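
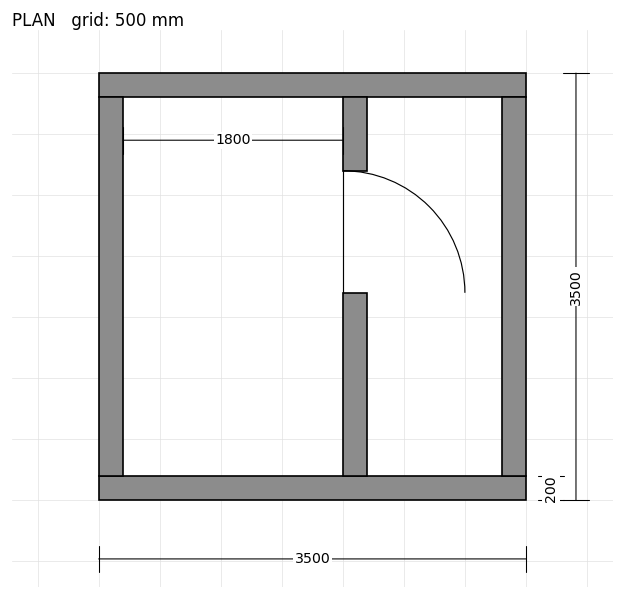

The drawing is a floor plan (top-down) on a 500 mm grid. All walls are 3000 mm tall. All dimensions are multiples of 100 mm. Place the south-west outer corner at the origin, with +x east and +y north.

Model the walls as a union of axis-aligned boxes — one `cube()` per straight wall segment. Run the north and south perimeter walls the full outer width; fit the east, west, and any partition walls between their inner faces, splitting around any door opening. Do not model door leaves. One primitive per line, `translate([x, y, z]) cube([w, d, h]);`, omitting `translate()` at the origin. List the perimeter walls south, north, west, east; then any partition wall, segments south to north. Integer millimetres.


cube([3500, 200, 3000]);
translate([0, 3300, 0]) cube([3500, 200, 3000]);
translate([0, 200, 0]) cube([200, 3100, 3000]);
translate([3300, 200, 0]) cube([200, 3100, 3000]);
translate([2000, 200, 0]) cube([200, 1500, 3000]);
translate([2000, 2700, 0]) cube([200, 600, 3000]);


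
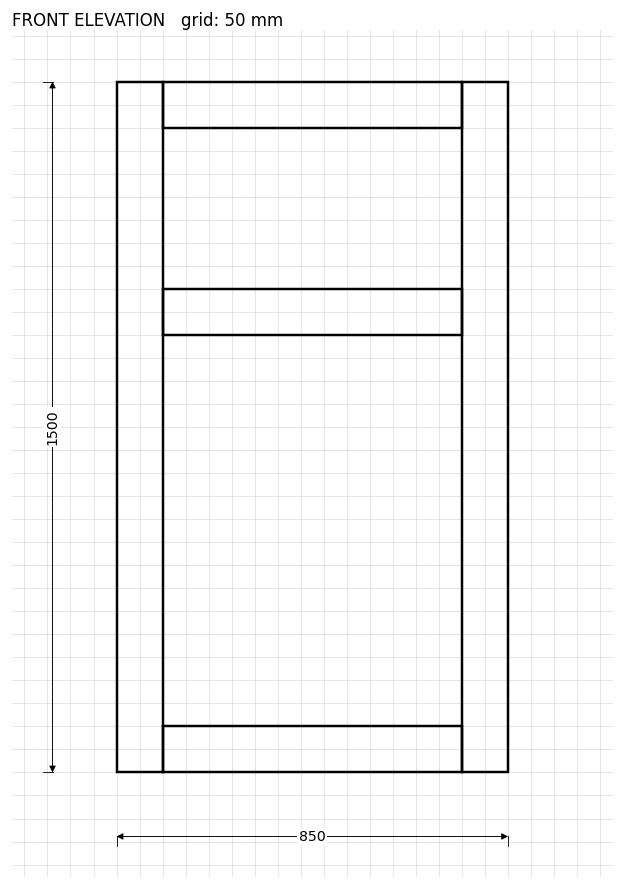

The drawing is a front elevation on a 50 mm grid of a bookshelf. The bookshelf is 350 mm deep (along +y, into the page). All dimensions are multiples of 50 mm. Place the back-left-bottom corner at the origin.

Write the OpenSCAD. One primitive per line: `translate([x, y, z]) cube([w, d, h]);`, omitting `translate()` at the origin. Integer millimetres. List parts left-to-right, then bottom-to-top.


cube([100, 350, 1500]);
translate([100, 0, 0]) cube([650, 350, 100]);
translate([100, 0, 950]) cube([650, 350, 100]);
translate([100, 0, 1400]) cube([650, 350, 100]);
translate([750, 0, 0]) cube([100, 350, 1500]);


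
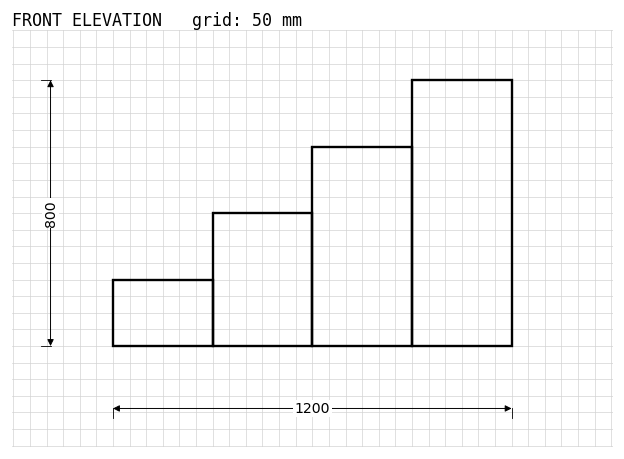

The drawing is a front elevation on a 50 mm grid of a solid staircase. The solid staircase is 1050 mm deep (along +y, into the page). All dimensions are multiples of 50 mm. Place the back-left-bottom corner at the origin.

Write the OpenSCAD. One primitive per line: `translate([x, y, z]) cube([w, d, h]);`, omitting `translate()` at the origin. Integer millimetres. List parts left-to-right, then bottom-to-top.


cube([300, 1050, 200]);
translate([300, 0, 0]) cube([300, 1050, 400]);
translate([600, 0, 0]) cube([300, 1050, 600]);
translate([900, 0, 0]) cube([300, 1050, 800]);


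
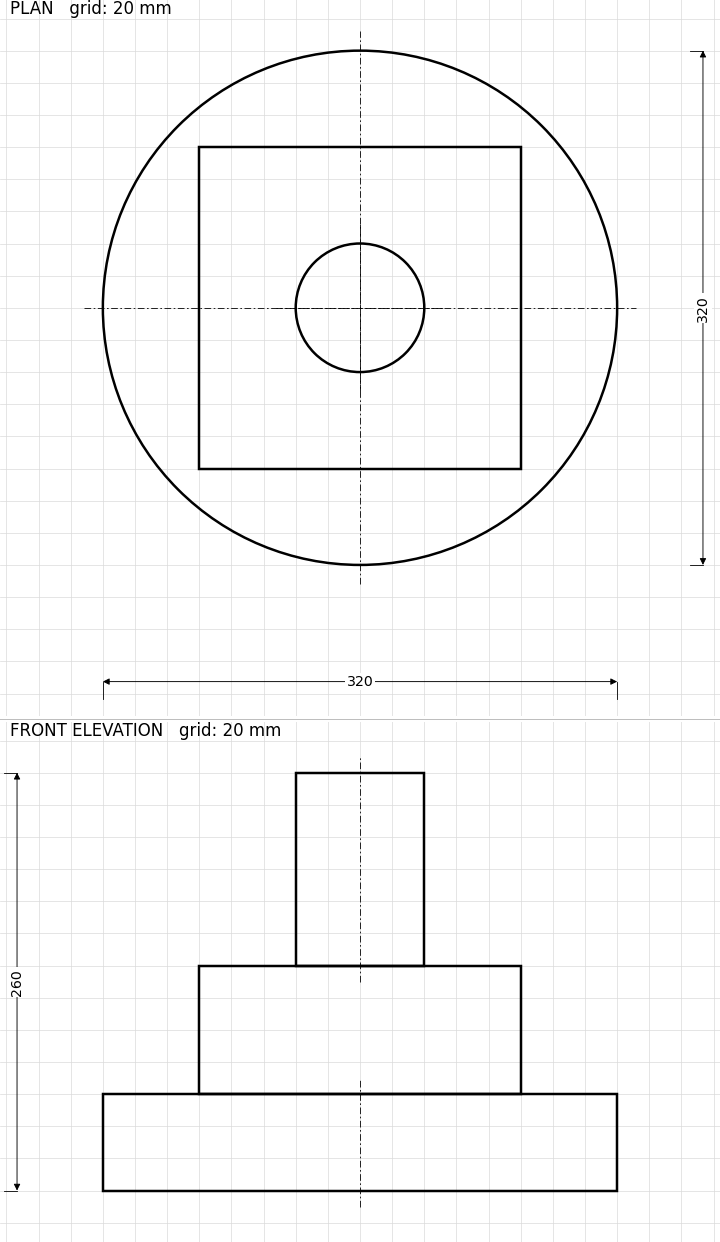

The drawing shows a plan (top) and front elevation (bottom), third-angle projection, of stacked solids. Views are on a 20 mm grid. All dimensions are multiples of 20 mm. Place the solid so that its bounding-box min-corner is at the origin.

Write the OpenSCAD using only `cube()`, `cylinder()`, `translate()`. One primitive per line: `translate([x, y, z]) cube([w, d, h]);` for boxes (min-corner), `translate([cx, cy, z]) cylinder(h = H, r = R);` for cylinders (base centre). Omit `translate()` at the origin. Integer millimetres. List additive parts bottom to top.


translate([160, 160, 0]) cylinder(h = 60, r = 160);
translate([60, 60, 60]) cube([200, 200, 80]);
translate([160, 160, 140]) cylinder(h = 120, r = 40);


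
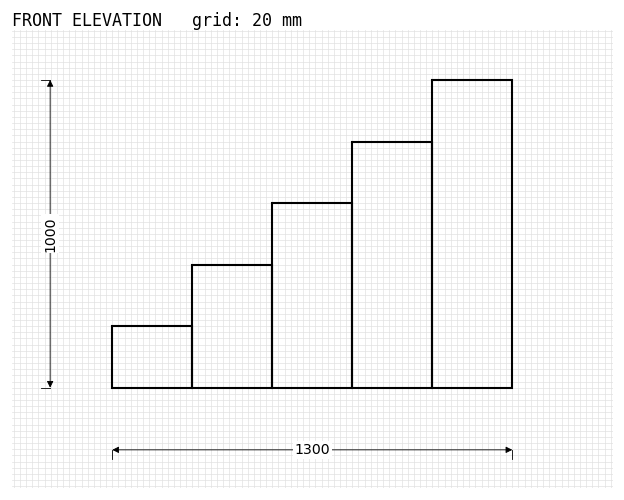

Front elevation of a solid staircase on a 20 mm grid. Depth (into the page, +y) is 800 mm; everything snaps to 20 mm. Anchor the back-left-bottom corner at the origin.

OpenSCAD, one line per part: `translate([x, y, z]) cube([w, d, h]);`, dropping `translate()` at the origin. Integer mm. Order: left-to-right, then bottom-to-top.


cube([260, 800, 200]);
translate([260, 0, 0]) cube([260, 800, 400]);
translate([520, 0, 0]) cube([260, 800, 600]);
translate([780, 0, 0]) cube([260, 800, 800]);
translate([1040, 0, 0]) cube([260, 800, 1000]);


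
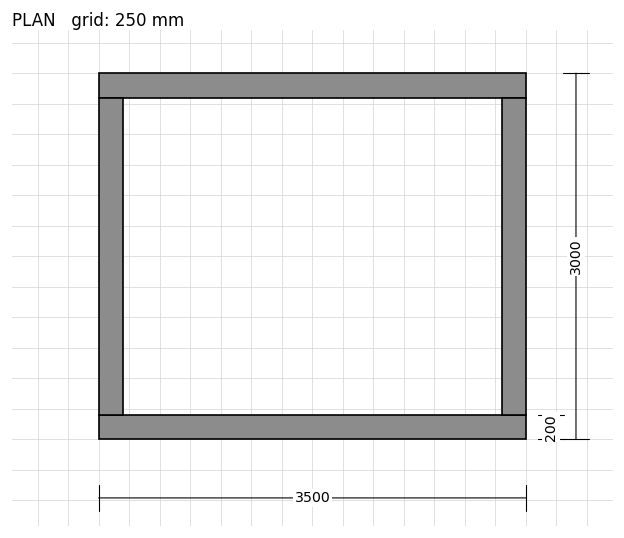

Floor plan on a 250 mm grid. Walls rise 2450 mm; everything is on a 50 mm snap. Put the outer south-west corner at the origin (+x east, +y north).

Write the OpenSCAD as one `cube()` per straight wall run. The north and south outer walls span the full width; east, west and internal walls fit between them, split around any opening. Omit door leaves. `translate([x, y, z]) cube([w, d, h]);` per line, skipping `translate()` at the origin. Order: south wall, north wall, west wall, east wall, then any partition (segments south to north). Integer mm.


cube([3500, 200, 2450]);
translate([0, 2800, 0]) cube([3500, 200, 2450]);
translate([0, 200, 0]) cube([200, 2600, 2450]);
translate([3300, 200, 0]) cube([200, 2600, 2450]);


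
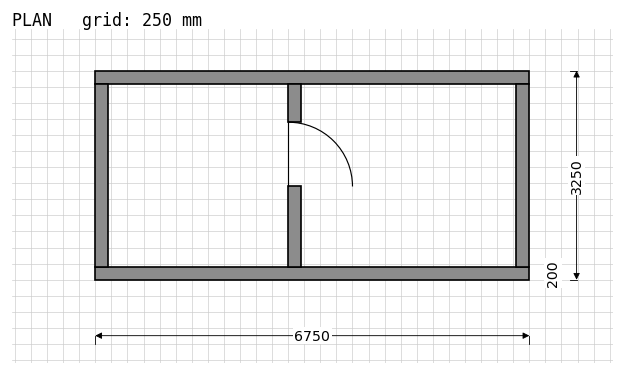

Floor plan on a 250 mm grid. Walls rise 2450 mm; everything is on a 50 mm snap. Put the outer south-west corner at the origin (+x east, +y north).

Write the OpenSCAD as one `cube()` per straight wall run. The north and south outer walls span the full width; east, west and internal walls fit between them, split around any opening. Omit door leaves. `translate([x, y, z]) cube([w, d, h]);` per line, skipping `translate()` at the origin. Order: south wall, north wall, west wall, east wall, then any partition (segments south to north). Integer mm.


cube([6750, 200, 2450]);
translate([0, 3050, 0]) cube([6750, 200, 2450]);
translate([0, 200, 0]) cube([200, 2850, 2450]);
translate([6550, 200, 0]) cube([200, 2850, 2450]);
translate([3000, 200, 0]) cube([200, 1250, 2450]);
translate([3000, 2450, 0]) cube([200, 600, 2450]);


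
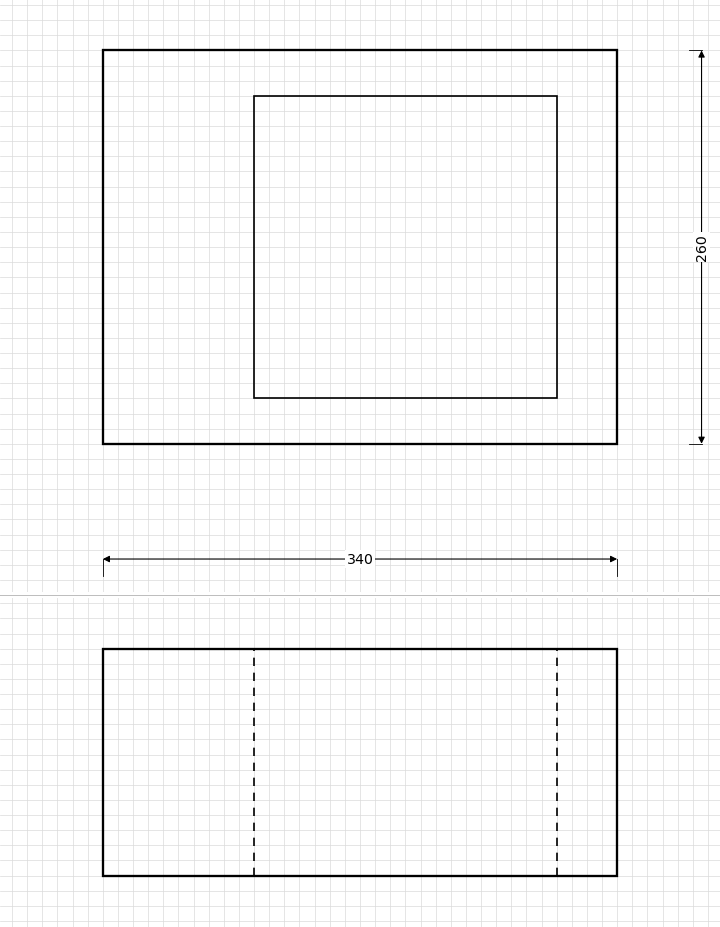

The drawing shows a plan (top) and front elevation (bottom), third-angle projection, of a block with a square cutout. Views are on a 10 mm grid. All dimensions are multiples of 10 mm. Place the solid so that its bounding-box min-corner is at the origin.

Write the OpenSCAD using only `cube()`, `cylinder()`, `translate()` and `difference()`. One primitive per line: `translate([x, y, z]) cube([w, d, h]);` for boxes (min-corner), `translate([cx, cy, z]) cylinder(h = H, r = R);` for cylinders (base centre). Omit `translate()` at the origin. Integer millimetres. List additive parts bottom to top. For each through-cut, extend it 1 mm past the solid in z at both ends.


difference() {
  cube([340, 260, 150]);
  translate([100, 30, -1]) cube([200, 200, 152]);
}


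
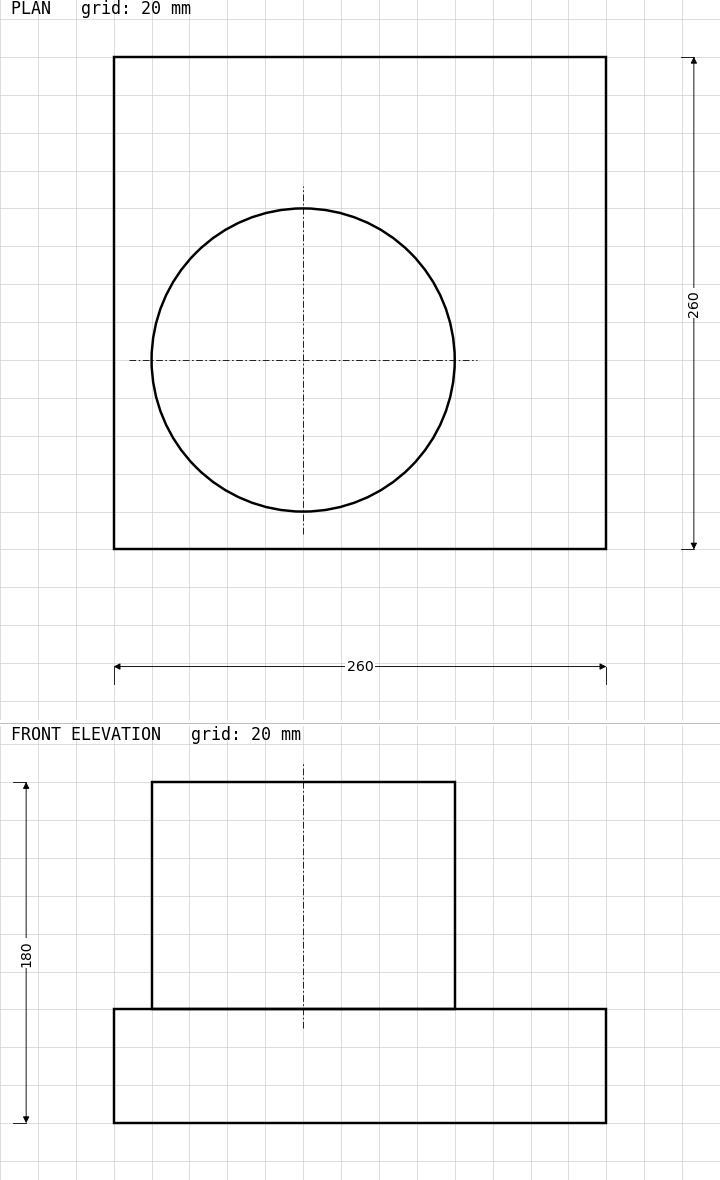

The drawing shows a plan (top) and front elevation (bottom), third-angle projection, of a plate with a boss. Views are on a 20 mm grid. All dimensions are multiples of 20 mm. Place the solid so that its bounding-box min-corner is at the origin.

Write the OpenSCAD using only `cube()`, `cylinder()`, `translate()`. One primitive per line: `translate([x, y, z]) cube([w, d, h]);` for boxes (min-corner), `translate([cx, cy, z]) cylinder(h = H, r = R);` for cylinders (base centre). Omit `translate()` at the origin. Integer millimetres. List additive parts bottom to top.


cube([260, 260, 60]);
translate([100, 100, 60]) cylinder(h = 120, r = 80);


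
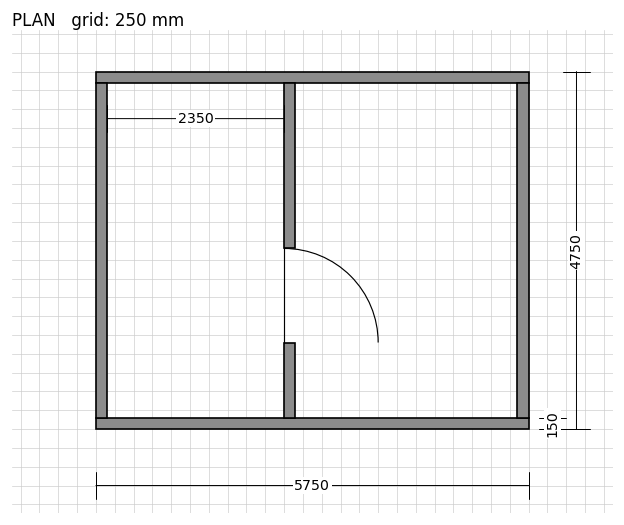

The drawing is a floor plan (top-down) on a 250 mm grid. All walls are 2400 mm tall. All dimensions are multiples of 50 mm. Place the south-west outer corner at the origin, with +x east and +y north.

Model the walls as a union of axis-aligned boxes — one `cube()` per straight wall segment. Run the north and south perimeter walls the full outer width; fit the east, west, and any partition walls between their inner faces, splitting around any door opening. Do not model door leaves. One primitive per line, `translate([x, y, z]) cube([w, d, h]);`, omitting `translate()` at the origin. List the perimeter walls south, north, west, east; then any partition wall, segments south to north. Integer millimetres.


cube([5750, 150, 2400]);
translate([0, 4600, 0]) cube([5750, 150, 2400]);
translate([0, 150, 0]) cube([150, 4450, 2400]);
translate([5600, 150, 0]) cube([150, 4450, 2400]);
translate([2500, 150, 0]) cube([150, 1000, 2400]);
translate([2500, 2400, 0]) cube([150, 2200, 2400]);


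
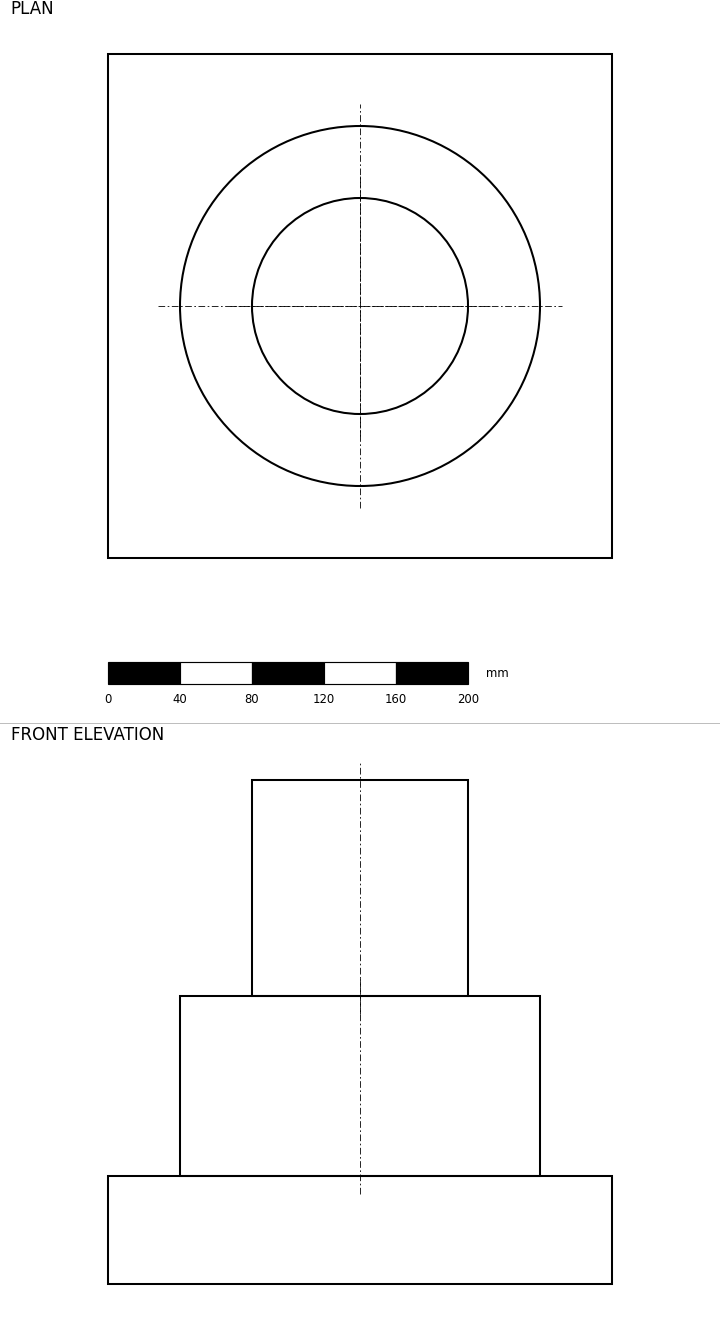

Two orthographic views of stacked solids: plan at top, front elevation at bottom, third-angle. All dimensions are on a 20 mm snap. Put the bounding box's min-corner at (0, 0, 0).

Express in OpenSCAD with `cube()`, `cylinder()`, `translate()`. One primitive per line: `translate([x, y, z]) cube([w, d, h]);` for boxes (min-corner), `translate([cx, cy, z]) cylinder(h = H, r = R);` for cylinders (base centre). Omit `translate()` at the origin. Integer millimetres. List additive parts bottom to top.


cube([280, 280, 60]);
translate([140, 140, 60]) cylinder(h = 100, r = 100);
translate([140, 140, 160]) cylinder(h = 120, r = 60);


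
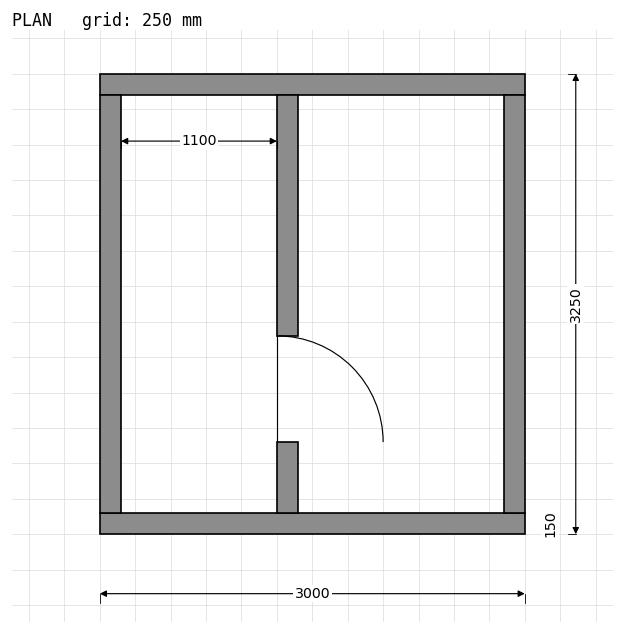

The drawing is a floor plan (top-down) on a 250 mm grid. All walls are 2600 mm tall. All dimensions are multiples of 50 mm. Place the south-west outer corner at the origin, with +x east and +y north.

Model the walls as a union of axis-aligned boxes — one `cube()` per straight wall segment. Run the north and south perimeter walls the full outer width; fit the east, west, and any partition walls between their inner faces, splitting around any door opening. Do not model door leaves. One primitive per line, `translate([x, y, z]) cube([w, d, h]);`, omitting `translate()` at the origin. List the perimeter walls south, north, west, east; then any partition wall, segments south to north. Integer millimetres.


cube([3000, 150, 2600]);
translate([0, 3100, 0]) cube([3000, 150, 2600]);
translate([0, 150, 0]) cube([150, 2950, 2600]);
translate([2850, 150, 0]) cube([150, 2950, 2600]);
translate([1250, 150, 0]) cube([150, 500, 2600]);
translate([1250, 1400, 0]) cube([150, 1700, 2600]);


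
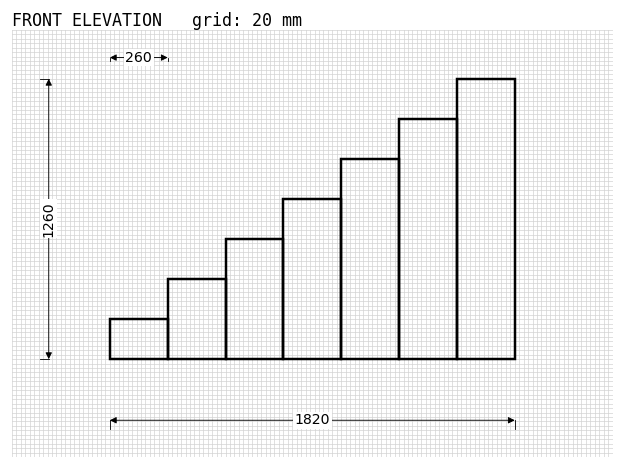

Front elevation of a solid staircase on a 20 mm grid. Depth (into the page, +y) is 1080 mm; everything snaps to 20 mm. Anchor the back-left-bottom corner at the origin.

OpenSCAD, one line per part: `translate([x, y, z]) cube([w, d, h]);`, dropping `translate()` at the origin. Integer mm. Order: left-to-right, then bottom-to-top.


cube([260, 1080, 180]);
translate([260, 0, 0]) cube([260, 1080, 360]);
translate([520, 0, 0]) cube([260, 1080, 540]);
translate([780, 0, 0]) cube([260, 1080, 720]);
translate([1040, 0, 0]) cube([260, 1080, 900]);
translate([1300, 0, 0]) cube([260, 1080, 1080]);
translate([1560, 0, 0]) cube([260, 1080, 1260]);


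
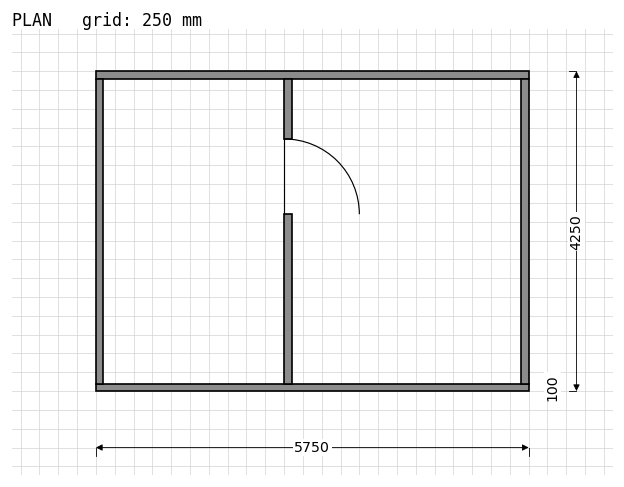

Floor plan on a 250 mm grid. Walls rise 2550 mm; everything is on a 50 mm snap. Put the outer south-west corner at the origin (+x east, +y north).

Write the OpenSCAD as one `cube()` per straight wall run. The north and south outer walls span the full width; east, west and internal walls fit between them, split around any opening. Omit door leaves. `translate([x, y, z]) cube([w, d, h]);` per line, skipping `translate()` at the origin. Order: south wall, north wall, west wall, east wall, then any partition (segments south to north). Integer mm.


cube([5750, 100, 2550]);
translate([0, 4150, 0]) cube([5750, 100, 2550]);
translate([0, 100, 0]) cube([100, 4050, 2550]);
translate([5650, 100, 0]) cube([100, 4050, 2550]);
translate([2500, 100, 0]) cube([100, 2250, 2550]);
translate([2500, 3350, 0]) cube([100, 800, 2550]);


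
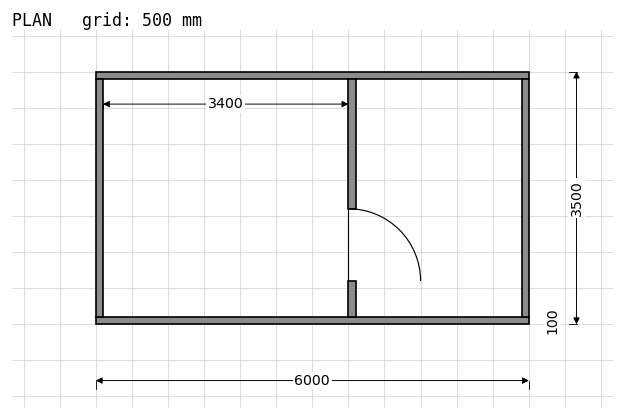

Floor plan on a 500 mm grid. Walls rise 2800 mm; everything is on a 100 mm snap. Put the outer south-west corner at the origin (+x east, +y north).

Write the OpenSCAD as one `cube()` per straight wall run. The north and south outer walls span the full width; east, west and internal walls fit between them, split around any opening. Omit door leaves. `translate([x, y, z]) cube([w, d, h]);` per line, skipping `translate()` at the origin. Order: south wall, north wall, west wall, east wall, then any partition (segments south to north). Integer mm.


cube([6000, 100, 2800]);
translate([0, 3400, 0]) cube([6000, 100, 2800]);
translate([0, 100, 0]) cube([100, 3300, 2800]);
translate([5900, 100, 0]) cube([100, 3300, 2800]);
translate([3500, 100, 0]) cube([100, 500, 2800]);
translate([3500, 1600, 0]) cube([100, 1800, 2800]);


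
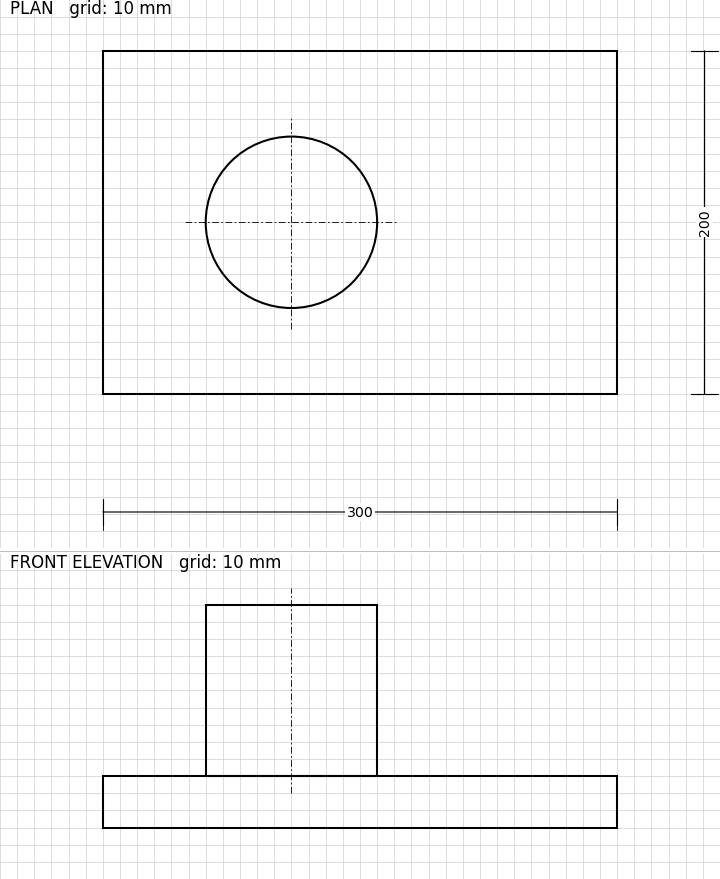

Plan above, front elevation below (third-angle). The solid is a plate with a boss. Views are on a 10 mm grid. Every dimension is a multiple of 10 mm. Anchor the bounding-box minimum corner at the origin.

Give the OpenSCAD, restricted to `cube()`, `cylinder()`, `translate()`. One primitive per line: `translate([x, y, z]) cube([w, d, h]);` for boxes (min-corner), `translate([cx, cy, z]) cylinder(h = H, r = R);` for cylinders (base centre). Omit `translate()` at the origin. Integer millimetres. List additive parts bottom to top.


cube([300, 200, 30]);
translate([110, 100, 30]) cylinder(h = 100, r = 50);


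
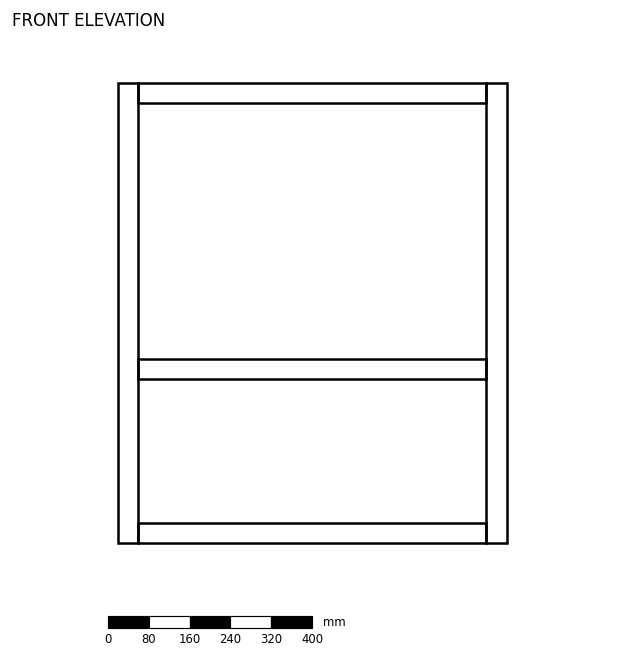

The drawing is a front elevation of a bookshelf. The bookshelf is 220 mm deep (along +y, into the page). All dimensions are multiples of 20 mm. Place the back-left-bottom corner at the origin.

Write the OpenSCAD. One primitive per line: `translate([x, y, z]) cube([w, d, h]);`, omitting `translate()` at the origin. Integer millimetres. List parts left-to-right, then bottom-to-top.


cube([40, 220, 900]);
translate([40, 0, 0]) cube([680, 220, 40]);
translate([40, 0, 320]) cube([680, 220, 40]);
translate([40, 0, 860]) cube([680, 220, 40]);
translate([720, 0, 0]) cube([40, 220, 900]);


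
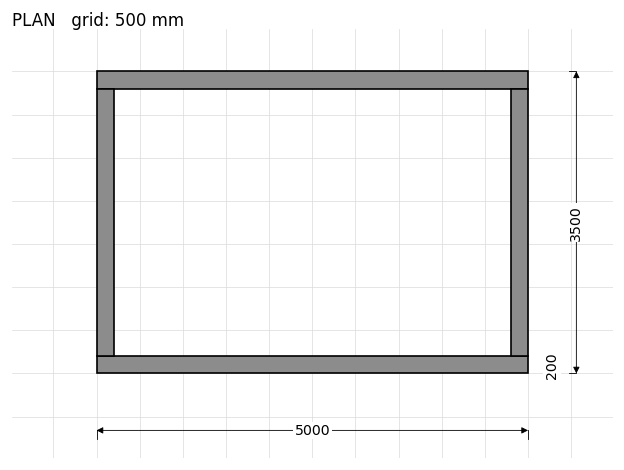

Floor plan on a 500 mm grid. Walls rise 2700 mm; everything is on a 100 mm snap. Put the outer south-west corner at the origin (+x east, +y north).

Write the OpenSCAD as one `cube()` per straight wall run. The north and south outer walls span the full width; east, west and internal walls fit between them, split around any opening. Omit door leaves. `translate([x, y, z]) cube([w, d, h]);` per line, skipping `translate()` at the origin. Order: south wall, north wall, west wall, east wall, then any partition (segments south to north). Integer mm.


cube([5000, 200, 2700]);
translate([0, 3300, 0]) cube([5000, 200, 2700]);
translate([0, 200, 0]) cube([200, 3100, 2700]);
translate([4800, 200, 0]) cube([200, 3100, 2700]);


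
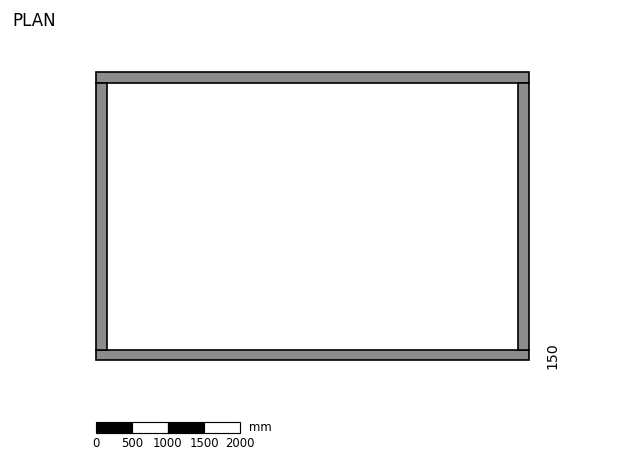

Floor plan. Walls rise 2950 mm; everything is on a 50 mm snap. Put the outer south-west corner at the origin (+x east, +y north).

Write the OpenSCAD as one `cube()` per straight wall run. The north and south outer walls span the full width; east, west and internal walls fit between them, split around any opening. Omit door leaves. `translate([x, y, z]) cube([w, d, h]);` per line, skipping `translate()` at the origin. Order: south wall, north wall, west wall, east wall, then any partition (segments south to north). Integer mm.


cube([6000, 150, 2950]);
translate([0, 3850, 0]) cube([6000, 150, 2950]);
translate([0, 150, 0]) cube([150, 3700, 2950]);
translate([5850, 150, 0]) cube([150, 3700, 2950]);


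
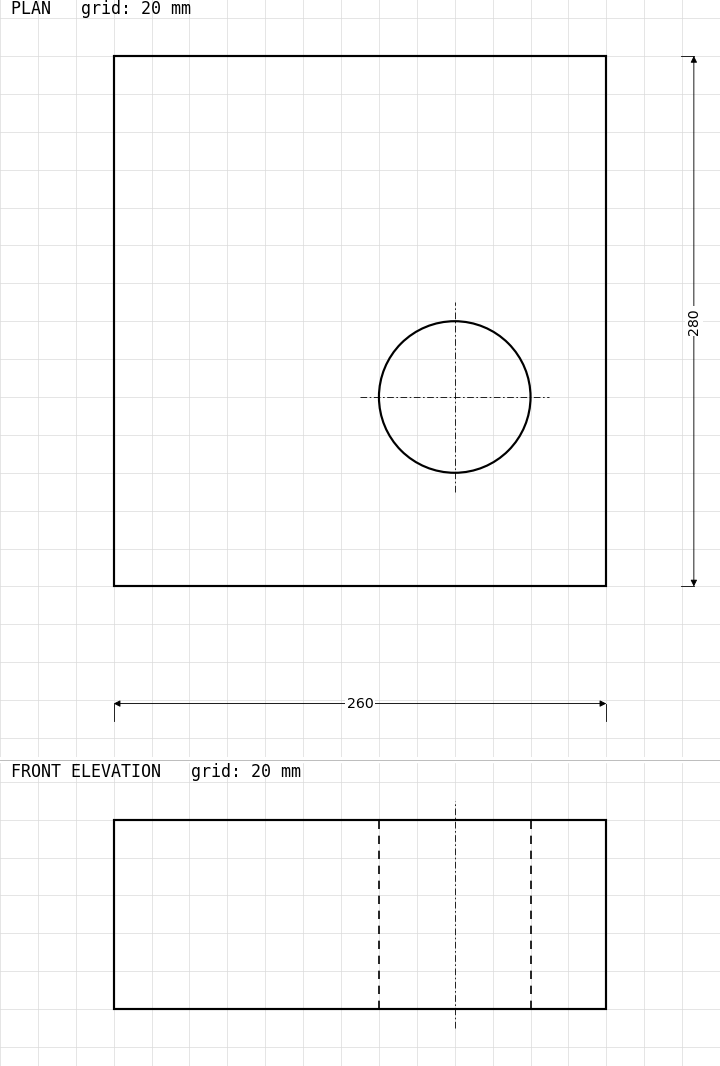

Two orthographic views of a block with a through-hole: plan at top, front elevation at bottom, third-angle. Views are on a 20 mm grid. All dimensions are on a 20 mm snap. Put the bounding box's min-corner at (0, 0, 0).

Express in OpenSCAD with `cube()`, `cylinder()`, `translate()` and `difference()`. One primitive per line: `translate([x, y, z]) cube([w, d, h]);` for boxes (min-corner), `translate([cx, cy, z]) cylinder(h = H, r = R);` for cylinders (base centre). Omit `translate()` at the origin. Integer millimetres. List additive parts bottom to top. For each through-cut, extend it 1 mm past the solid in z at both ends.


difference() {
  cube([260, 280, 100]);
  translate([180, 100, -1]) cylinder(h = 102, r = 40);
}


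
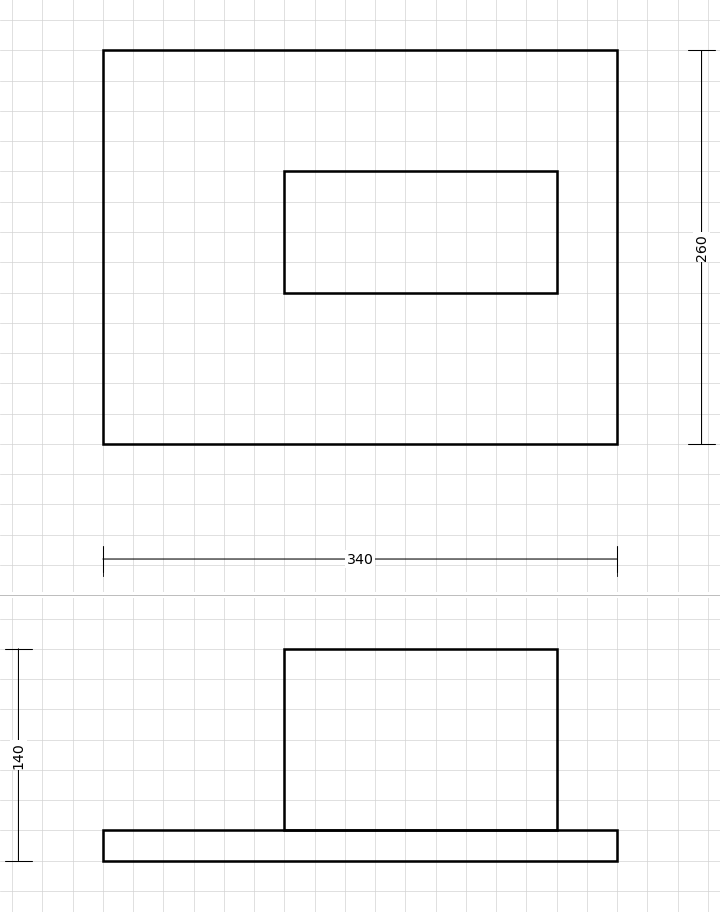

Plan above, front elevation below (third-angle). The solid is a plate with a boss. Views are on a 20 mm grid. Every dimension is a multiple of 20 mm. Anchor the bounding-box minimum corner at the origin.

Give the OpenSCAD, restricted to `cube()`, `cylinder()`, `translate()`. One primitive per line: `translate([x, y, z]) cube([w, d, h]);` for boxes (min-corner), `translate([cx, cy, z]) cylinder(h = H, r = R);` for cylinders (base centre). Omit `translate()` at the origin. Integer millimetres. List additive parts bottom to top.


cube([340, 260, 20]);
translate([120, 100, 20]) cube([180, 80, 120]);


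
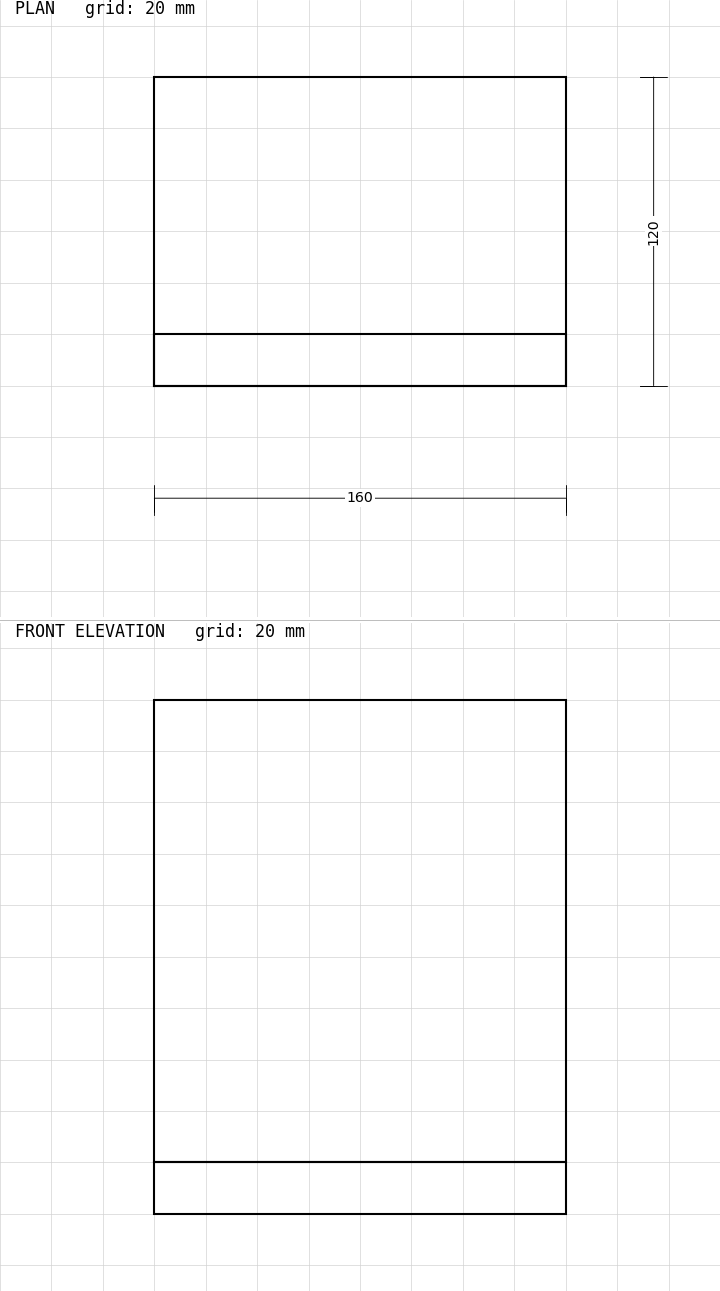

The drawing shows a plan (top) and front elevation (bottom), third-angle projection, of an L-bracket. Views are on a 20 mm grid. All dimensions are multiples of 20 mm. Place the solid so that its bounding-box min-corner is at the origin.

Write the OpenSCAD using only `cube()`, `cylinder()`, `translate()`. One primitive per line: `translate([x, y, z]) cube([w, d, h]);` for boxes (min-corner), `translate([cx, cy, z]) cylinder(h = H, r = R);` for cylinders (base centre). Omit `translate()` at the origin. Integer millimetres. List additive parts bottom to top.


cube([160, 120, 20]);
translate([0, 0, 20]) cube([160, 20, 180]);


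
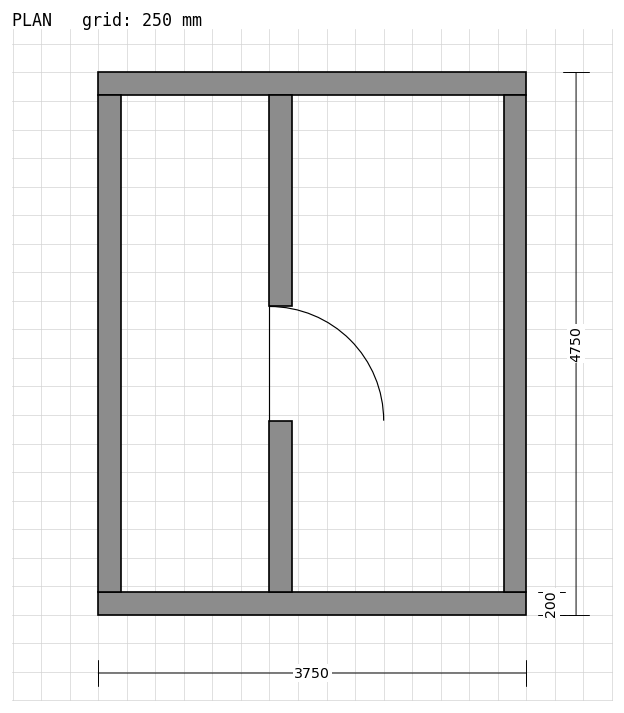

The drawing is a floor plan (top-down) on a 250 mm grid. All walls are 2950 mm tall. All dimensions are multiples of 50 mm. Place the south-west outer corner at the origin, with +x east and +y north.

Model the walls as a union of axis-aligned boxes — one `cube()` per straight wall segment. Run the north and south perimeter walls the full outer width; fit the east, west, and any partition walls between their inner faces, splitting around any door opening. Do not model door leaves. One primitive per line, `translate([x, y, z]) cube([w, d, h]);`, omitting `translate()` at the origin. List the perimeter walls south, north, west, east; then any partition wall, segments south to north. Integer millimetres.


cube([3750, 200, 2950]);
translate([0, 4550, 0]) cube([3750, 200, 2950]);
translate([0, 200, 0]) cube([200, 4350, 2950]);
translate([3550, 200, 0]) cube([200, 4350, 2950]);
translate([1500, 200, 0]) cube([200, 1500, 2950]);
translate([1500, 2700, 0]) cube([200, 1850, 2950]);


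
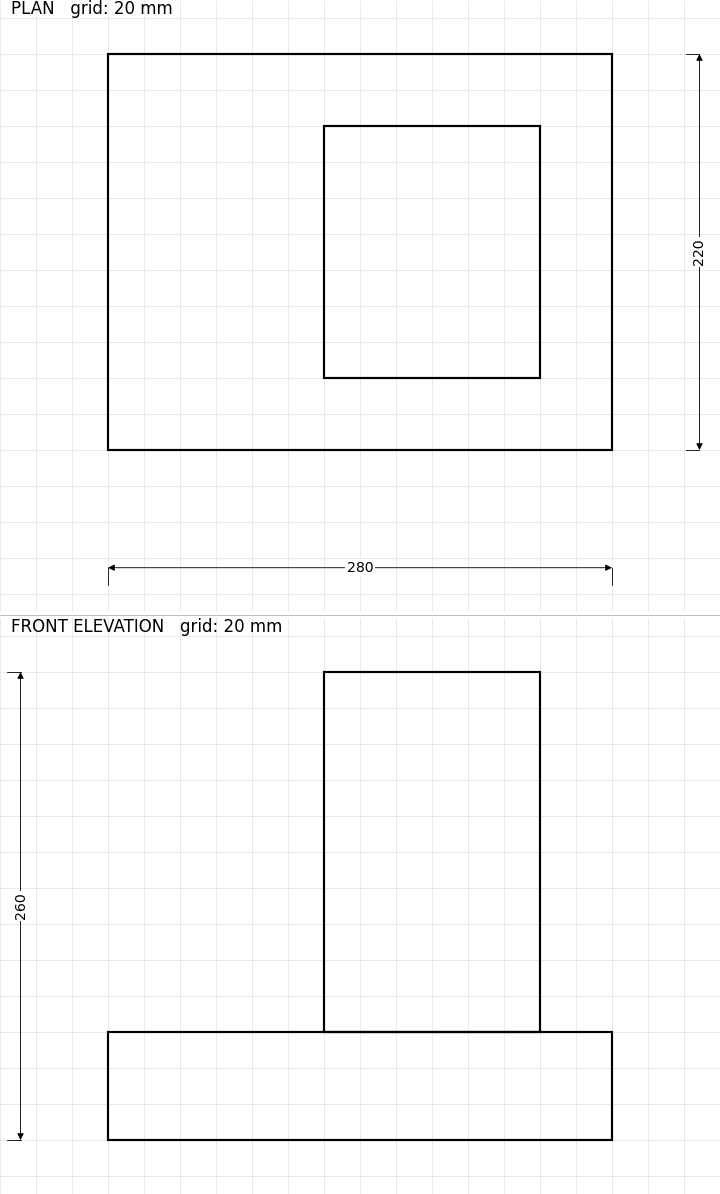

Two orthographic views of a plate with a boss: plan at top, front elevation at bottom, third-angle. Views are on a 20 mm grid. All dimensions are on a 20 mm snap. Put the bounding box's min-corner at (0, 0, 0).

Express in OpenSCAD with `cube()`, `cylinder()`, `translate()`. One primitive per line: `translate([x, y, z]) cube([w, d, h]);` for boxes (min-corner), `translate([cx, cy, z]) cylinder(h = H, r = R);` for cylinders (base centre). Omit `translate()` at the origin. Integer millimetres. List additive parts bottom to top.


cube([280, 220, 60]);
translate([120, 40, 60]) cube([120, 140, 200]);


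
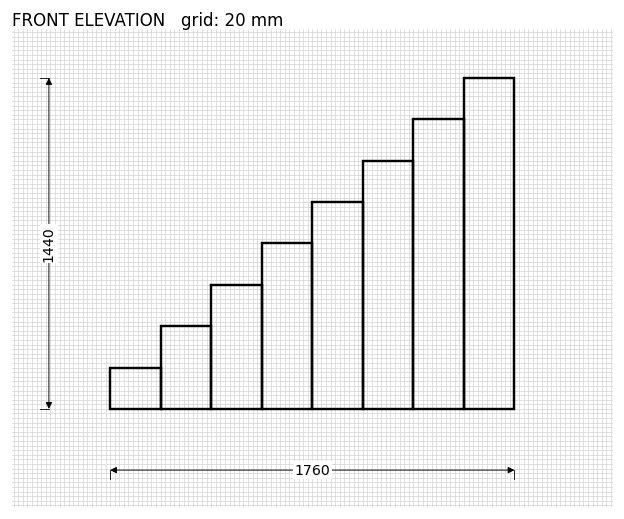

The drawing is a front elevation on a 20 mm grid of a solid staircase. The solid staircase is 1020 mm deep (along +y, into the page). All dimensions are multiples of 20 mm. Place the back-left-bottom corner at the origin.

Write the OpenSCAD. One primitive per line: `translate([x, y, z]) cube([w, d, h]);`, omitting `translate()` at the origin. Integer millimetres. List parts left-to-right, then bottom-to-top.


cube([220, 1020, 180]);
translate([220, 0, 0]) cube([220, 1020, 360]);
translate([440, 0, 0]) cube([220, 1020, 540]);
translate([660, 0, 0]) cube([220, 1020, 720]);
translate([880, 0, 0]) cube([220, 1020, 900]);
translate([1100, 0, 0]) cube([220, 1020, 1080]);
translate([1320, 0, 0]) cube([220, 1020, 1260]);
translate([1540, 0, 0]) cube([220, 1020, 1440]);


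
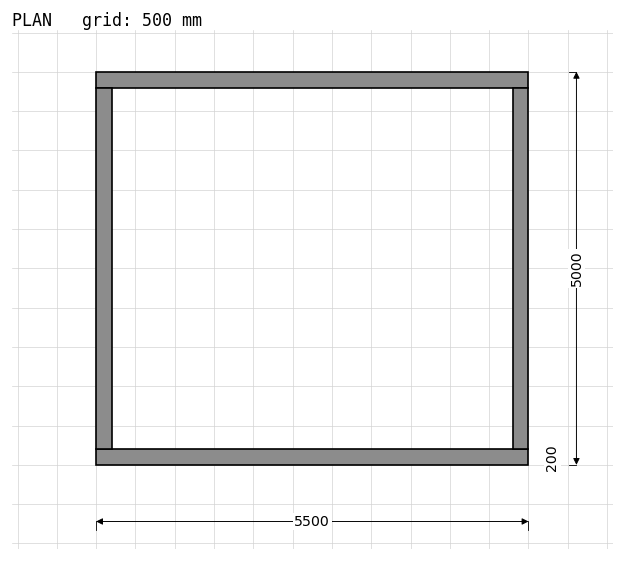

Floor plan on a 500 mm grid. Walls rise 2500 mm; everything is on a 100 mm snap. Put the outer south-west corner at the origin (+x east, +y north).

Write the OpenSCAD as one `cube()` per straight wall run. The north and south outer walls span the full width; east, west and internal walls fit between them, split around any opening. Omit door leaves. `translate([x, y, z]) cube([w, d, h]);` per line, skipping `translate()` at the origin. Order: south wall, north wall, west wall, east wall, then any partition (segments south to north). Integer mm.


cube([5500, 200, 2500]);
translate([0, 4800, 0]) cube([5500, 200, 2500]);
translate([0, 200, 0]) cube([200, 4600, 2500]);
translate([5300, 200, 0]) cube([200, 4600, 2500]);


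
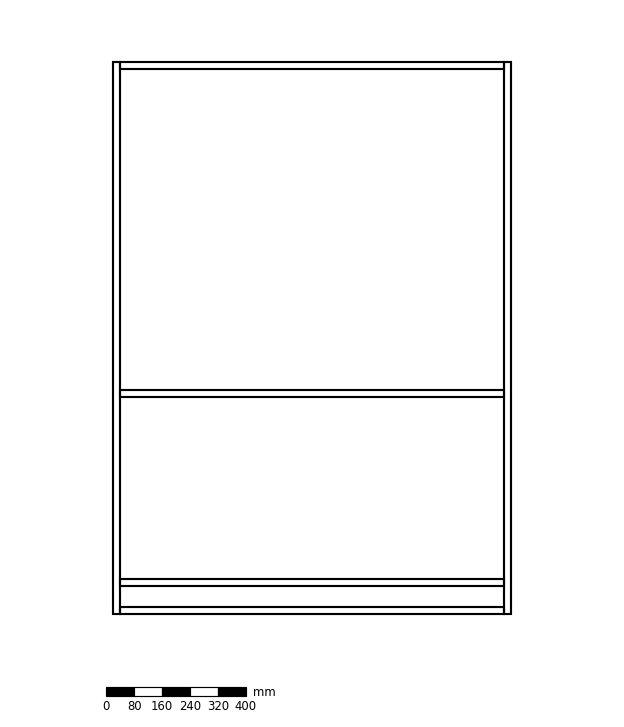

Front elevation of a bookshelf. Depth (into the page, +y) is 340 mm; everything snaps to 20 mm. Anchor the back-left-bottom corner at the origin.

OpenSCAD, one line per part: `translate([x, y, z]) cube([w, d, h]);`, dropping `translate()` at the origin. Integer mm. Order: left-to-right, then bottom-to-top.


cube([20, 340, 1580]);
translate([20, 0, 0]) cube([1100, 340, 20]);
translate([20, 0, 80]) cube([1100, 340, 20]);
translate([20, 0, 620]) cube([1100, 340, 20]);
translate([20, 0, 1560]) cube([1100, 340, 20]);
translate([1120, 0, 0]) cube([20, 340, 1580]);


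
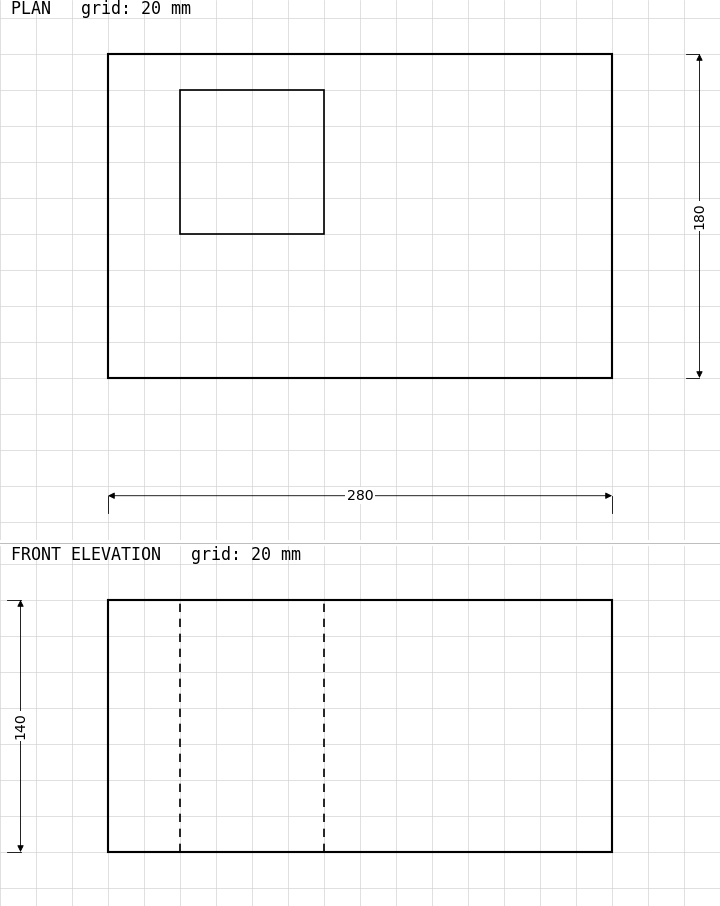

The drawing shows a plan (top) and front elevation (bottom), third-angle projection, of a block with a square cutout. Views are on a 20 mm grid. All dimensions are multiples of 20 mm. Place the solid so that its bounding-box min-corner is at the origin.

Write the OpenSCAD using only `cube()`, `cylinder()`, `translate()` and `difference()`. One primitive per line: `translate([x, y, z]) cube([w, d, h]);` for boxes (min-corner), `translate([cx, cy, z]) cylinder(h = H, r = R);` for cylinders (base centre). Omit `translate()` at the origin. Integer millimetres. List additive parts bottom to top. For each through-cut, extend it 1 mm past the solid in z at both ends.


difference() {
  cube([280, 180, 140]);
  translate([40, 80, -1]) cube([80, 80, 142]);
}


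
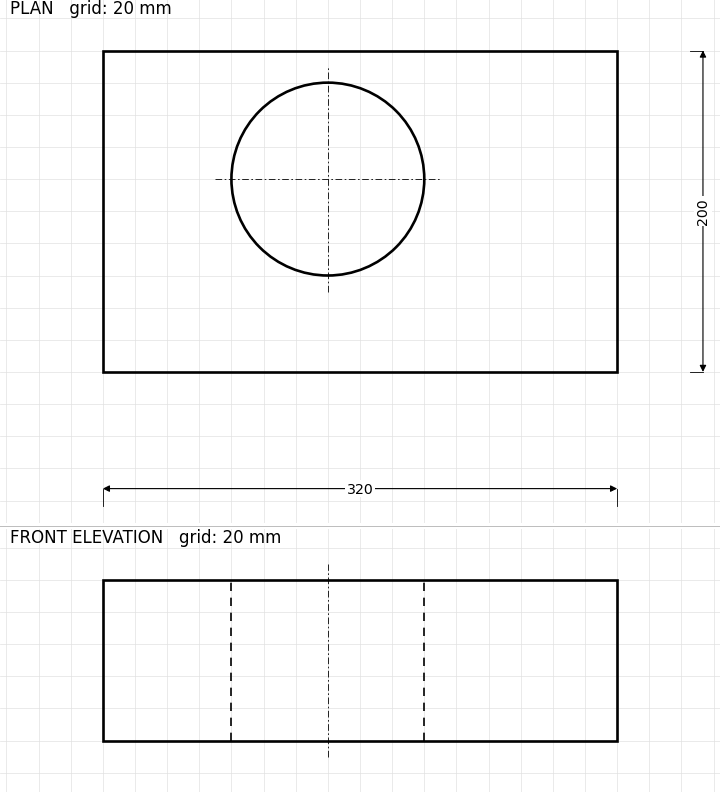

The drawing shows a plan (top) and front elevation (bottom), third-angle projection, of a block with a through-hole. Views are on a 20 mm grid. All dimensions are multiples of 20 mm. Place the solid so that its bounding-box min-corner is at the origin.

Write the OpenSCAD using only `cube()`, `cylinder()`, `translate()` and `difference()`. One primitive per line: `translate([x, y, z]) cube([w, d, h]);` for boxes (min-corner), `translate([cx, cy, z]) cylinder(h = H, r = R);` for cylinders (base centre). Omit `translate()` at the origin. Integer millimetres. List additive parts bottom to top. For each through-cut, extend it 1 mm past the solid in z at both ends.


difference() {
  cube([320, 200, 100]);
  translate([140, 120, -1]) cylinder(h = 102, r = 60);
}


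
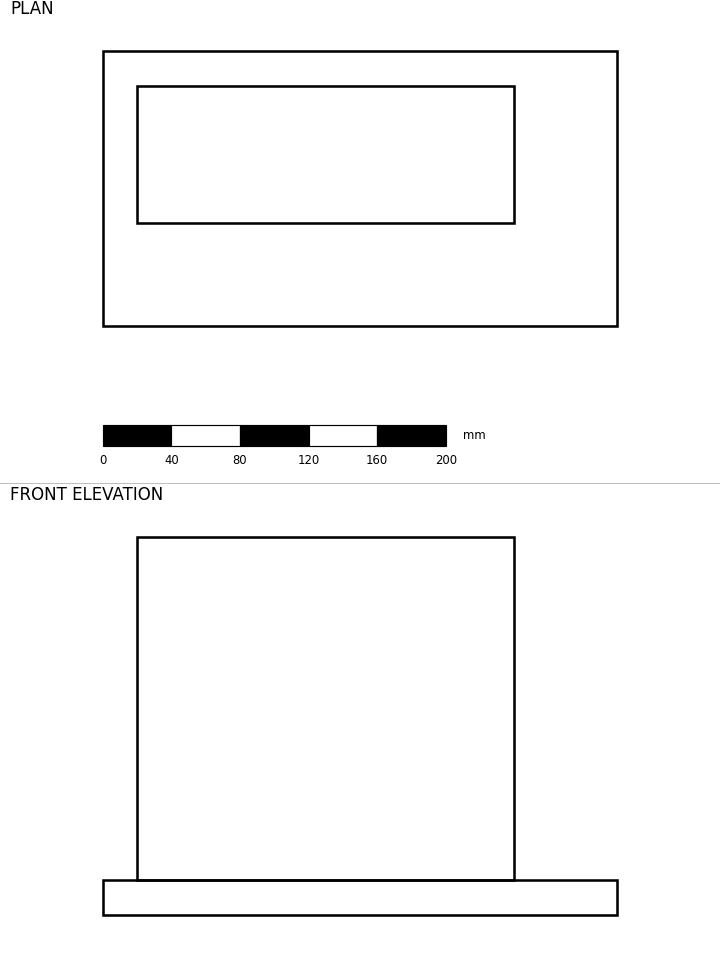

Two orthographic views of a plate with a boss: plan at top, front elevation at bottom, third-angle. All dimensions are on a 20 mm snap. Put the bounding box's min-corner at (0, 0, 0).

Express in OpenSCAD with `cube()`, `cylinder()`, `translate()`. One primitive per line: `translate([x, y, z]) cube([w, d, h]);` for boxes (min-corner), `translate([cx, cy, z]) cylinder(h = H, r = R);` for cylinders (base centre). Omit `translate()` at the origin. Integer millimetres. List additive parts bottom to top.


cube([300, 160, 20]);
translate([20, 60, 20]) cube([220, 80, 200]);


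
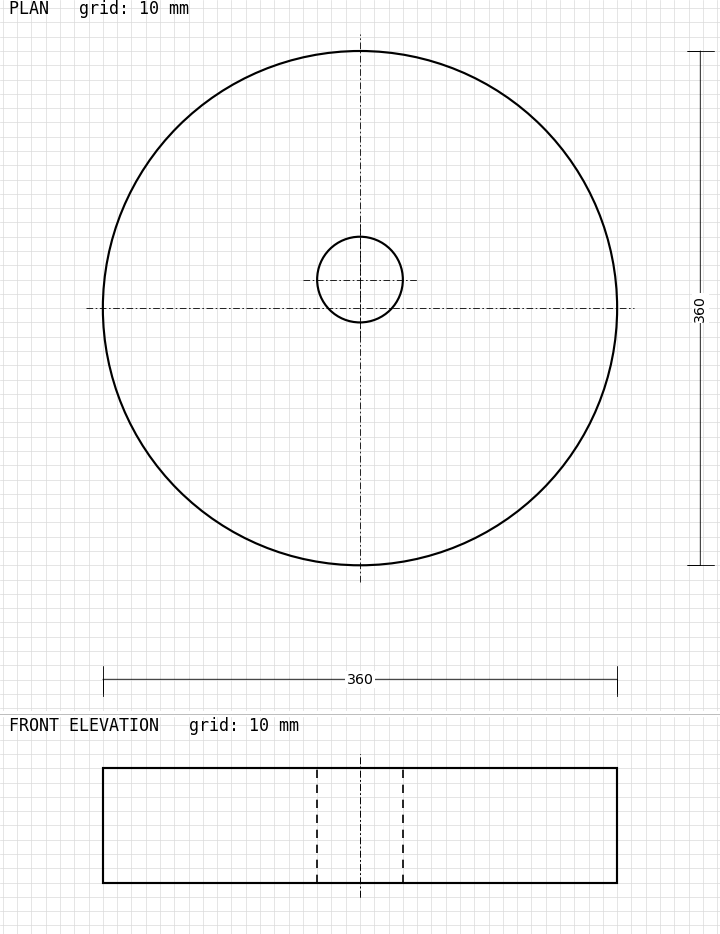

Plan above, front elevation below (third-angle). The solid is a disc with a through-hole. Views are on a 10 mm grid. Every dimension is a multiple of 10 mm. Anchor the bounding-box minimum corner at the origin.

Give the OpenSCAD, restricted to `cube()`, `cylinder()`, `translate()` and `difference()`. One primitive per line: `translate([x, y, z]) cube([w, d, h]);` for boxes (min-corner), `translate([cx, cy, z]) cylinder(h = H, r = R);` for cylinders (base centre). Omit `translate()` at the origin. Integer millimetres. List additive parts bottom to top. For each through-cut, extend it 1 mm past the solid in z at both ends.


difference() {
  translate([180, 180, 0]) cylinder(h = 80, r = 180);
  translate([180, 200, -1]) cylinder(h = 82, r = 30);
}


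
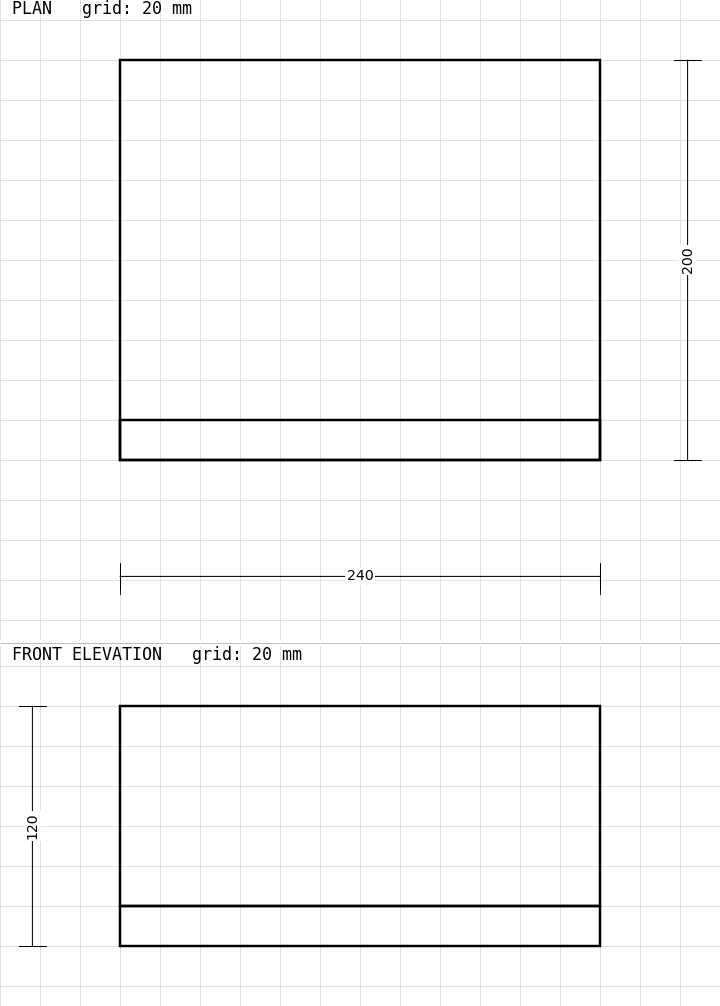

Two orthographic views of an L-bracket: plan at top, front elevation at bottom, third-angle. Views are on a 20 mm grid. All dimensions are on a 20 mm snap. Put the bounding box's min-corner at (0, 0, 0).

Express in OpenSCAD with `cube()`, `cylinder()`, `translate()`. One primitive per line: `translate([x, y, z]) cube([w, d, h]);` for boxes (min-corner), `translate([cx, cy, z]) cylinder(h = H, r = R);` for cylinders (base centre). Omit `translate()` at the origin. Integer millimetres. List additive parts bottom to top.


cube([240, 200, 20]);
translate([0, 0, 20]) cube([240, 20, 100]);


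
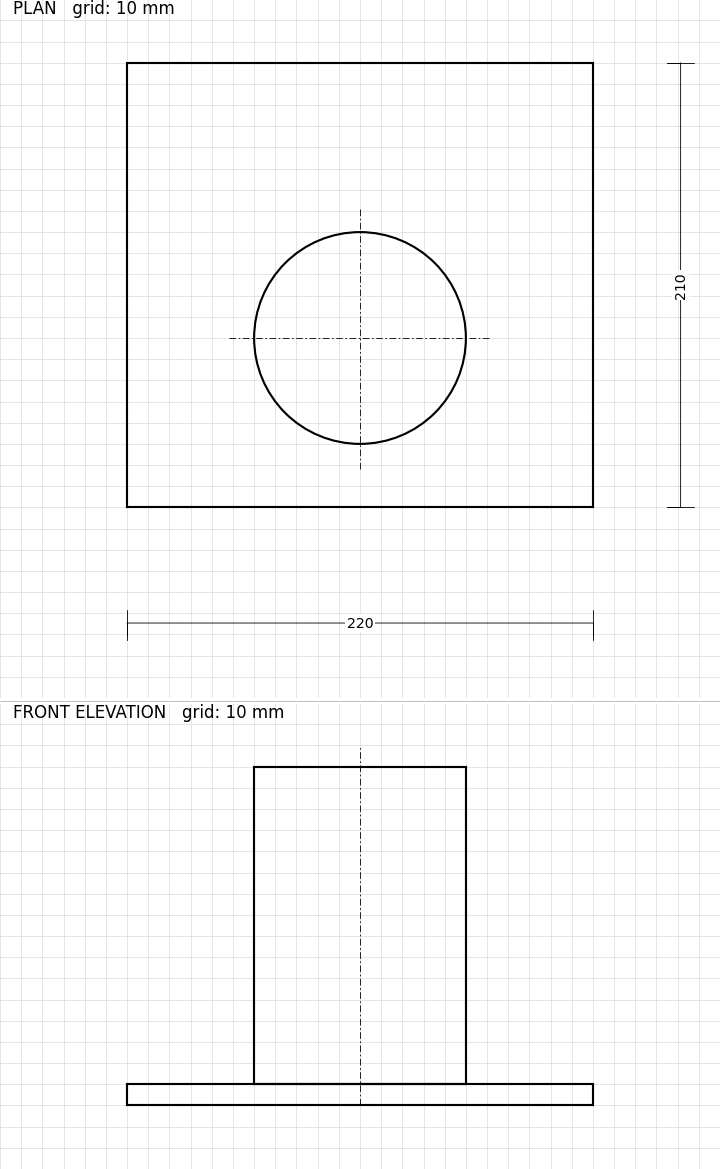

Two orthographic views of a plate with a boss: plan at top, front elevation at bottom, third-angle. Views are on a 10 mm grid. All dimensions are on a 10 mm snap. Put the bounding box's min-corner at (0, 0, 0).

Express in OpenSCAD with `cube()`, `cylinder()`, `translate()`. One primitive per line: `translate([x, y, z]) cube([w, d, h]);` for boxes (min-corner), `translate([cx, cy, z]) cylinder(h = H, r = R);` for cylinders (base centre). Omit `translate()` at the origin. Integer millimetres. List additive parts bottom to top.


cube([220, 210, 10]);
translate([110, 80, 10]) cylinder(h = 150, r = 50);


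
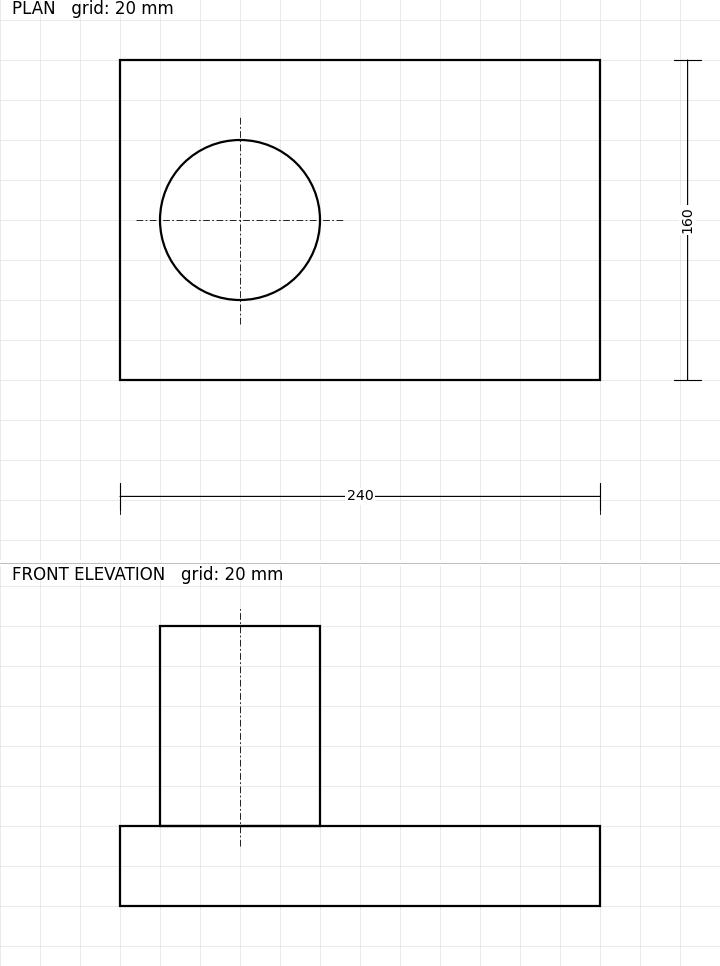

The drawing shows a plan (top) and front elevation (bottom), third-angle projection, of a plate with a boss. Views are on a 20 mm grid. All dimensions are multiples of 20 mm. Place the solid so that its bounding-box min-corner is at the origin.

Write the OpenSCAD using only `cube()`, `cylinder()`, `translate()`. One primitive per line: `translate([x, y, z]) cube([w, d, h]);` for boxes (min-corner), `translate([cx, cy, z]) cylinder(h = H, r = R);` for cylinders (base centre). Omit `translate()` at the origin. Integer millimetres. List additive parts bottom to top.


cube([240, 160, 40]);
translate([60, 80, 40]) cylinder(h = 100, r = 40);


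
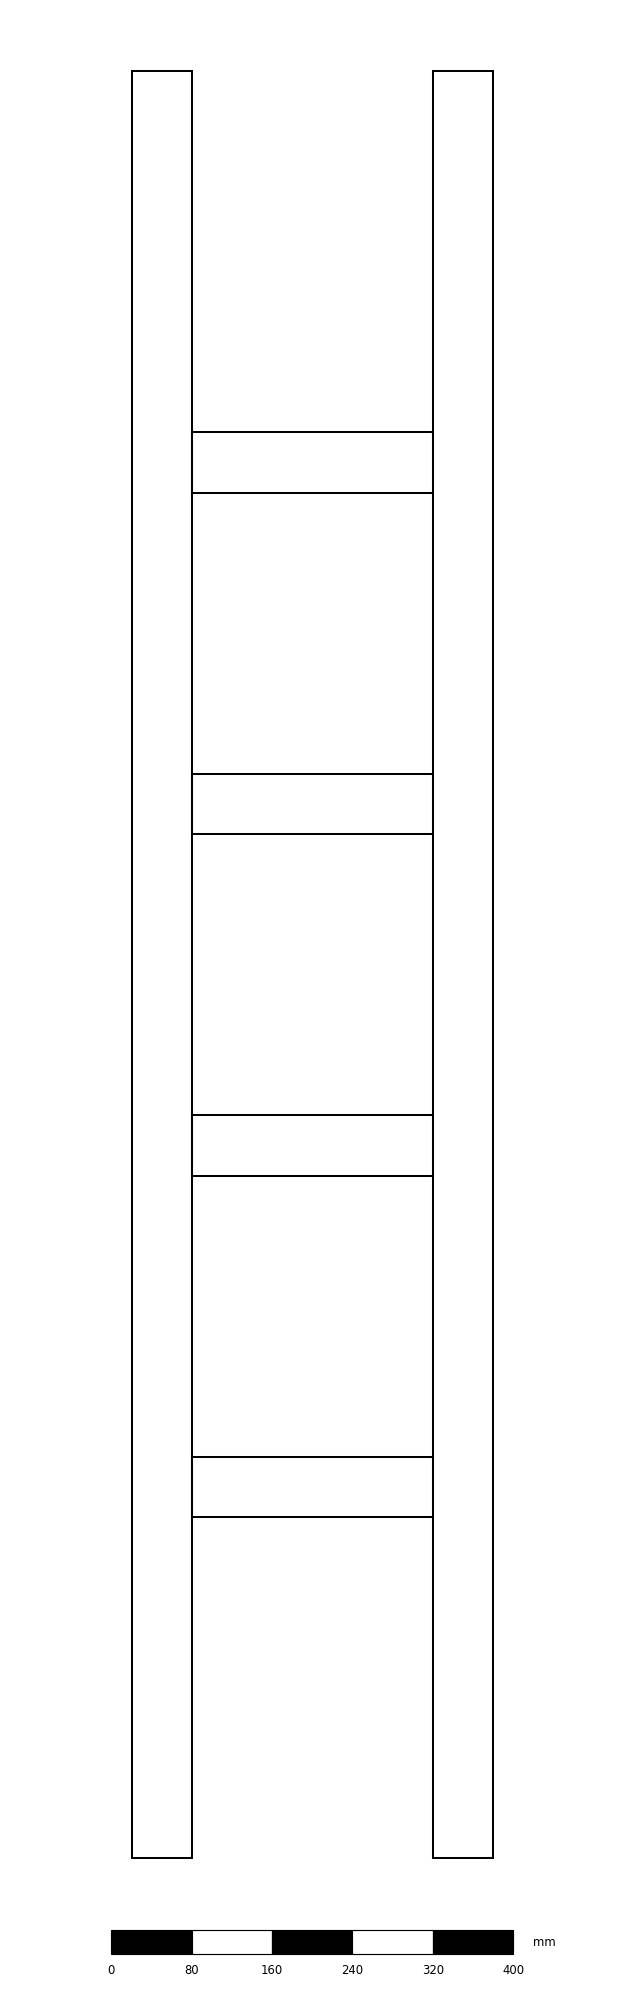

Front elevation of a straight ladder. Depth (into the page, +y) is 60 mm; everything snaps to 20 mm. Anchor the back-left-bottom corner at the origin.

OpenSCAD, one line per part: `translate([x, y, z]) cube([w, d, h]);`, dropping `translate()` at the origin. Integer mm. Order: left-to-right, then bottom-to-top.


cube([60, 60, 1780]);
translate([60, 0, 340]) cube([240, 60, 60]);
translate([60, 0, 680]) cube([240, 60, 60]);
translate([60, 0, 1020]) cube([240, 60, 60]);
translate([60, 0, 1360]) cube([240, 60, 60]);
translate([300, 0, 0]) cube([60, 60, 1780]);


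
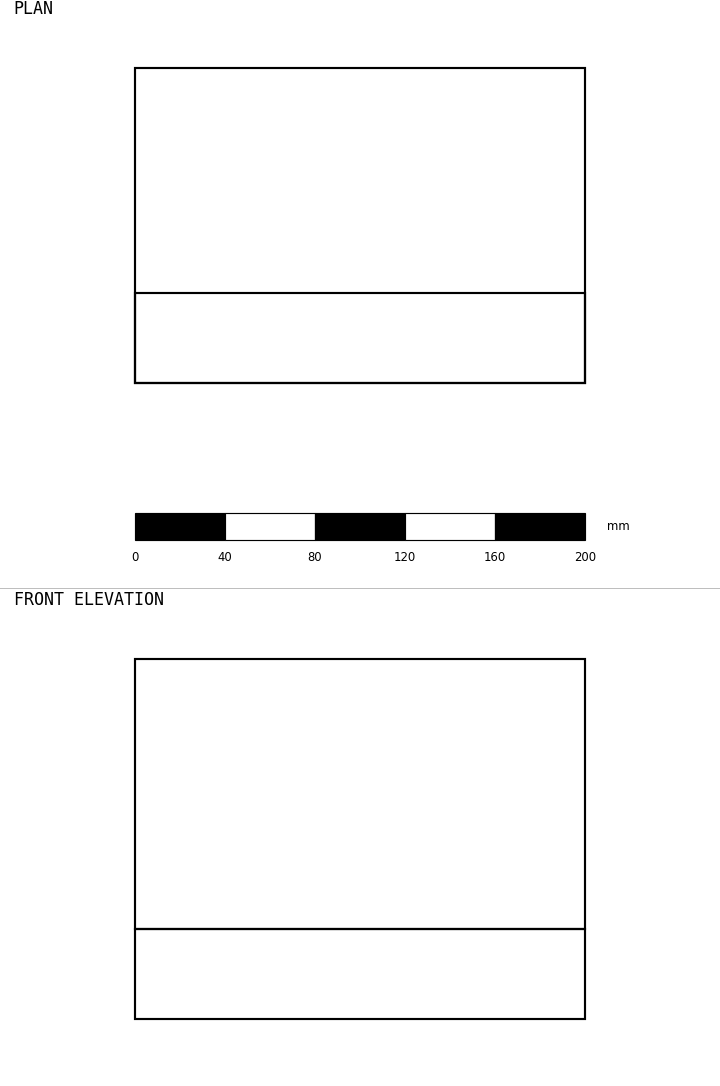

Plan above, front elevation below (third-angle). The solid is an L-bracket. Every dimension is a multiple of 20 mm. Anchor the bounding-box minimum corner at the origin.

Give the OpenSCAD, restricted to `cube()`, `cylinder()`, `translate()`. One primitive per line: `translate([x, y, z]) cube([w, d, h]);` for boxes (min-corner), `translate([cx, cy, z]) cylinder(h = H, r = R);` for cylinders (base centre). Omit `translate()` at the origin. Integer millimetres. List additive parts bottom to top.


cube([200, 140, 40]);
translate([0, 0, 40]) cube([200, 40, 120]);


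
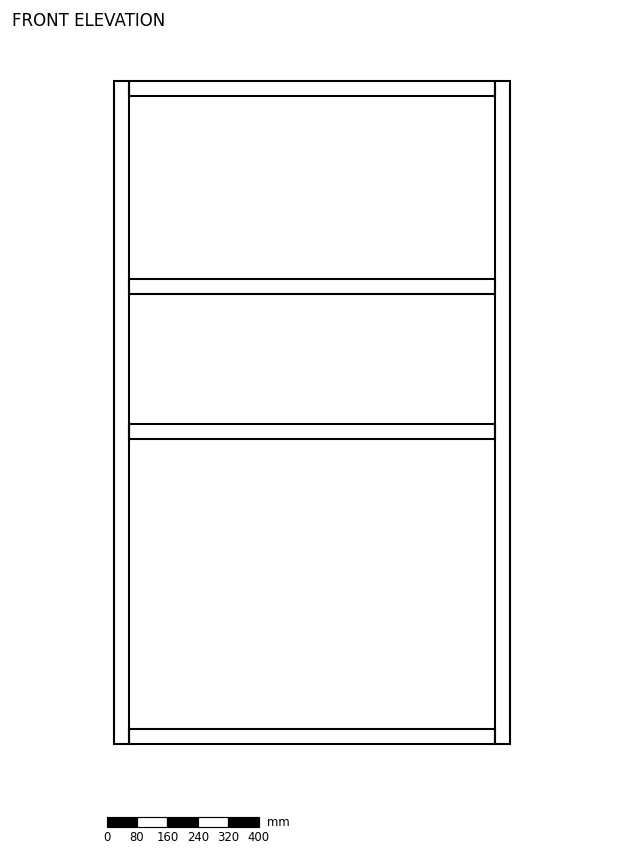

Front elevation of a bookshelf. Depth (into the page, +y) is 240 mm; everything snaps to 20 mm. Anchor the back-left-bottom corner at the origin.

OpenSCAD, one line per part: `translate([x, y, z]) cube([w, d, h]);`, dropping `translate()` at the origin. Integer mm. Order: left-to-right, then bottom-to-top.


cube([40, 240, 1740]);
translate([40, 0, 0]) cube([960, 240, 40]);
translate([40, 0, 800]) cube([960, 240, 40]);
translate([40, 0, 1180]) cube([960, 240, 40]);
translate([40, 0, 1700]) cube([960, 240, 40]);
translate([1000, 0, 0]) cube([40, 240, 1740]);


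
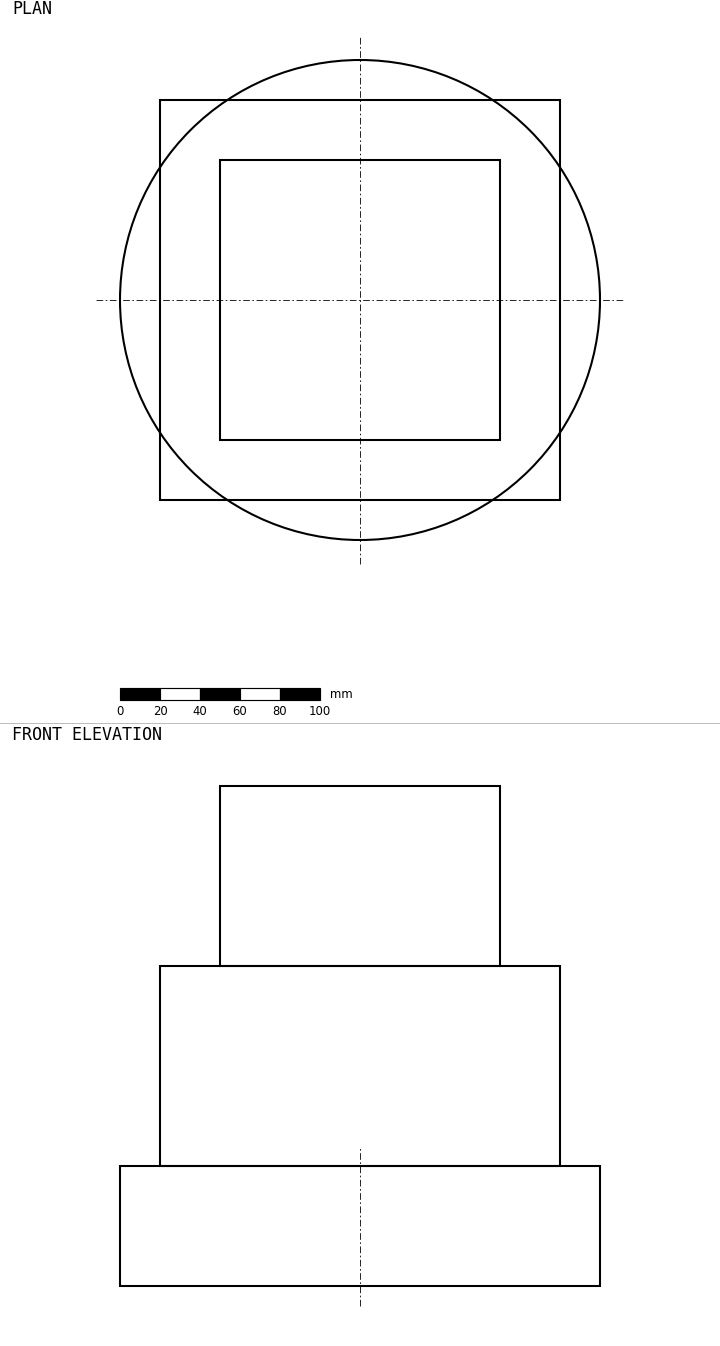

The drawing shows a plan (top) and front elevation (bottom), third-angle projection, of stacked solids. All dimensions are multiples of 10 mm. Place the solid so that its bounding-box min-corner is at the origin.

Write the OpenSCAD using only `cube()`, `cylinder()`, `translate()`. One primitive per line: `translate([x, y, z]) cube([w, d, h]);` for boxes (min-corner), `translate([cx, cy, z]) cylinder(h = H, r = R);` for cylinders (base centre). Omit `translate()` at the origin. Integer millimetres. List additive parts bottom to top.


translate([120, 120, 0]) cylinder(h = 60, r = 120);
translate([20, 20, 60]) cube([200, 200, 100]);
translate([50, 50, 160]) cube([140, 140, 90]);
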